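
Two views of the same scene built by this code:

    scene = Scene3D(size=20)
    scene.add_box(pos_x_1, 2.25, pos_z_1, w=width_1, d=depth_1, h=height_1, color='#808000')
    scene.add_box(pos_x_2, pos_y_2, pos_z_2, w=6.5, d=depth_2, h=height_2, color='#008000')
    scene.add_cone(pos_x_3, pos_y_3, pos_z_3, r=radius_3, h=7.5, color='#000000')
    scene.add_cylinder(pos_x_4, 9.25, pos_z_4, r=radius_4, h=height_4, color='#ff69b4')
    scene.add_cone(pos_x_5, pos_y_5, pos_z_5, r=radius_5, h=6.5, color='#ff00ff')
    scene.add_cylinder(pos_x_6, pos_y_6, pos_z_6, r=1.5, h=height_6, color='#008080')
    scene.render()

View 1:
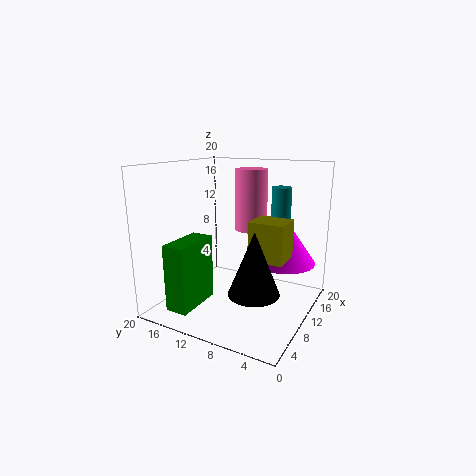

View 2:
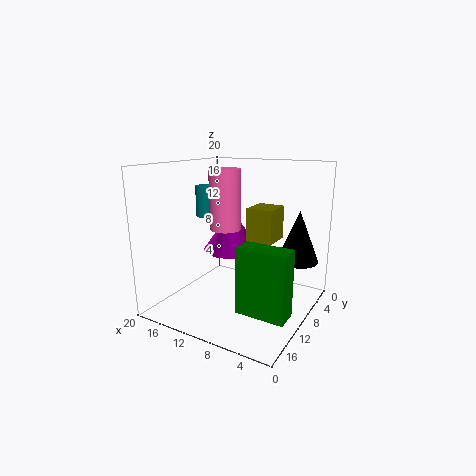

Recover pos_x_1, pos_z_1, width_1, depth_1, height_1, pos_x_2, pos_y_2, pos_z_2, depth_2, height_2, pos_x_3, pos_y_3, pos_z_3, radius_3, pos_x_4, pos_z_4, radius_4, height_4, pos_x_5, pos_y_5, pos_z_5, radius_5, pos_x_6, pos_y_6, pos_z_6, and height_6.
pos_x_1 = 6.5; pos_z_1 = 8.5; width_1 = 4; depth_1 = 4.5; height_1 = 5; pos_x_2 = 0.75; pos_y_2 = 12.5; pos_z_2 = 2; depth_2 = 3; height_2 = 8.75; pos_x_3 = 3.25; pos_y_3 = 4.25; pos_z_3 = 6; radius_3 = 3; pos_x_4 = 12.5; pos_z_4 = 10.75; radius_4 = 2.25; height_4 = 8.5; pos_x_5 = 14.25; pos_y_5 = 4.75; pos_z_5 = 6; radius_5 = 4.5; pos_x_6 = 17.75; pos_y_6 = 6.75; pos_z_6 = 11.5; height_6 = 4.75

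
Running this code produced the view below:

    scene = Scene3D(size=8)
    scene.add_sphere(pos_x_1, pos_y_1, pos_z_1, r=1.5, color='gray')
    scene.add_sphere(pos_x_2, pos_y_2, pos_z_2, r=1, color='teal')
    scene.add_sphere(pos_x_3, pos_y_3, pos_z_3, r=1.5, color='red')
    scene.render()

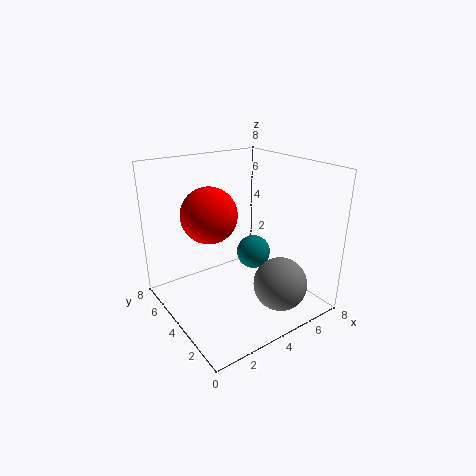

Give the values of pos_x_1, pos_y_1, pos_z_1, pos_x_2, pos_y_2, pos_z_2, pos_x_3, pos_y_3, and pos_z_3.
pos_x_1 = 5.5
pos_y_1 = 2
pos_z_1 = 1.5
pos_x_2 = 5.5
pos_y_2 = 4.5
pos_z_2 = 2.5
pos_x_3 = 2.5
pos_y_3 = 4.5
pos_z_3 = 5.5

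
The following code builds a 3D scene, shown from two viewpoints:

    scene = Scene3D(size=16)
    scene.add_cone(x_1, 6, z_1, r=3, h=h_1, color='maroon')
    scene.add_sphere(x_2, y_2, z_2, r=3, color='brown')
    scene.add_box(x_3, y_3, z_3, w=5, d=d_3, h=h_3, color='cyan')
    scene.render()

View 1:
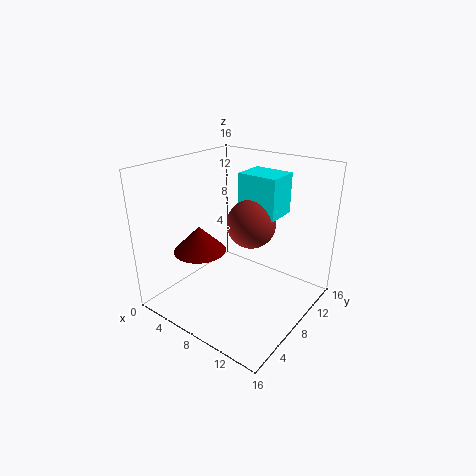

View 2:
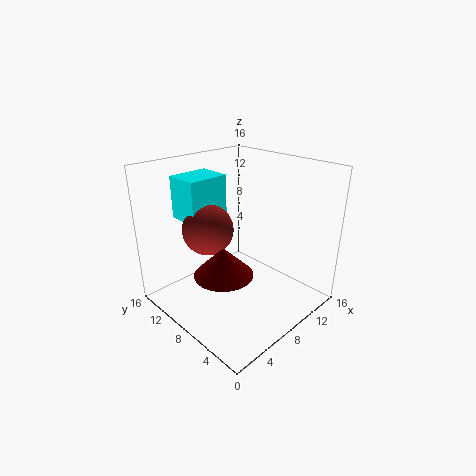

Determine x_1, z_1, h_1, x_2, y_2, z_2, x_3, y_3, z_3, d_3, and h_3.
x_1 = 4; z_1 = 6; h_1 = 3; x_2 = 7; y_2 = 12; z_2 = 8; x_3 = 5; y_3 = 12; z_3 = 9; d_3 = 4; h_3 = 5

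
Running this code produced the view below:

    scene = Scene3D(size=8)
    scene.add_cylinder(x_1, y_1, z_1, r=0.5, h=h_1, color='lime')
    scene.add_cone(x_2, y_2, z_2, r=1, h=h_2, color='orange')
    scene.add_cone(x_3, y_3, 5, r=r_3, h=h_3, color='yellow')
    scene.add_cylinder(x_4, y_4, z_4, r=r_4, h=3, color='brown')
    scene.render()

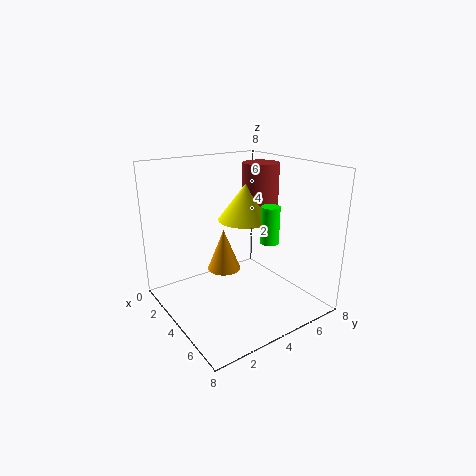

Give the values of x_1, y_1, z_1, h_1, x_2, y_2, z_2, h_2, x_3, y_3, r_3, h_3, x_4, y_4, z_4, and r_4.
x_1 = 5.5, y_1 = 5, z_1 = 4, h_1 = 2, x_2 = 2.5, y_2 = 4, z_2 = 1.5, h_2 = 2.5, x_3 = 4, y_3 = 4.5, r_3 = 1.5, h_3 = 2, x_4 = 4, y_4 = 5.5, z_4 = 5, r_4 = 1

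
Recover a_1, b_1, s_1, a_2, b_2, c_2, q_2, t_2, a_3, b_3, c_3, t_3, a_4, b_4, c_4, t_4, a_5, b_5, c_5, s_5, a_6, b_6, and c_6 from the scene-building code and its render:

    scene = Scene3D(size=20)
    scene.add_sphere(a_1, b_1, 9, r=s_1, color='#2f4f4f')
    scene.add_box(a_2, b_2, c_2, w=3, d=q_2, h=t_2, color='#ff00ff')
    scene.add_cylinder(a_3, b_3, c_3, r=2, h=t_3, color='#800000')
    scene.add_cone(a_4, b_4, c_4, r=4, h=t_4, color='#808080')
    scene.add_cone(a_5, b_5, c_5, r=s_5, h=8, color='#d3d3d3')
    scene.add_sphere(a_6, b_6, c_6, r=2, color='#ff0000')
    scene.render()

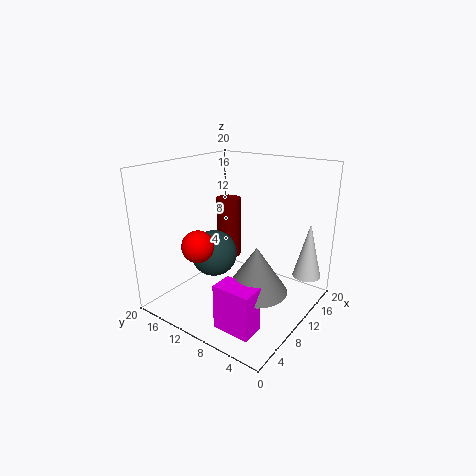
a_1 = 6; b_1 = 11; s_1 = 3; a_2 = 2; b_2 = 3; c_2 = 1; q_2 = 5; t_2 = 6; a_3 = 17; b_3 = 17; c_3 = 3; t_3 = 10; a_4 = 7; b_4 = 5; c_4 = 5; t_4 = 6; a_5 = 16; b_5 = 2; c_5 = 4; s_5 = 2; a_6 = 3; b_6 = 11; c_6 = 11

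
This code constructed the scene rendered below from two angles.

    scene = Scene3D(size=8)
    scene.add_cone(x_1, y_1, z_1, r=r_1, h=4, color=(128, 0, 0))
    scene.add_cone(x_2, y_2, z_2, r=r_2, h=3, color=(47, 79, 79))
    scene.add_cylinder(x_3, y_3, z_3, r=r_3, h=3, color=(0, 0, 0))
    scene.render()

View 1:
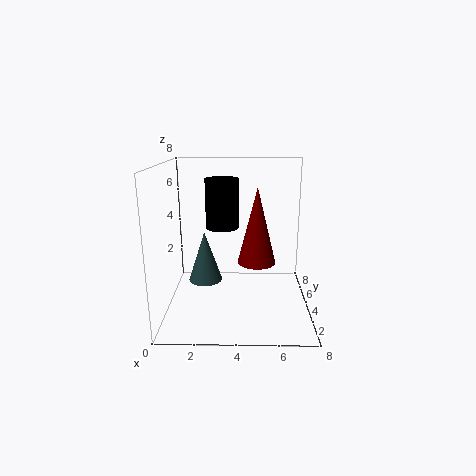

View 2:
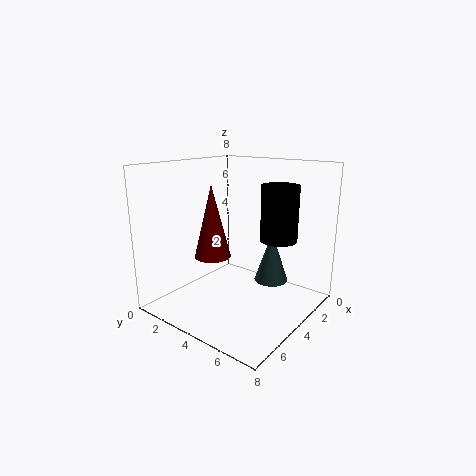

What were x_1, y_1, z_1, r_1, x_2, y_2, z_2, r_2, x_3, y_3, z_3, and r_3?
x_1 = 5; y_1 = 3; z_1 = 3; r_1 = 1; x_2 = 2; y_2 = 5; z_2 = 1; r_2 = 1; x_3 = 3; y_3 = 6; z_3 = 4; r_3 = 1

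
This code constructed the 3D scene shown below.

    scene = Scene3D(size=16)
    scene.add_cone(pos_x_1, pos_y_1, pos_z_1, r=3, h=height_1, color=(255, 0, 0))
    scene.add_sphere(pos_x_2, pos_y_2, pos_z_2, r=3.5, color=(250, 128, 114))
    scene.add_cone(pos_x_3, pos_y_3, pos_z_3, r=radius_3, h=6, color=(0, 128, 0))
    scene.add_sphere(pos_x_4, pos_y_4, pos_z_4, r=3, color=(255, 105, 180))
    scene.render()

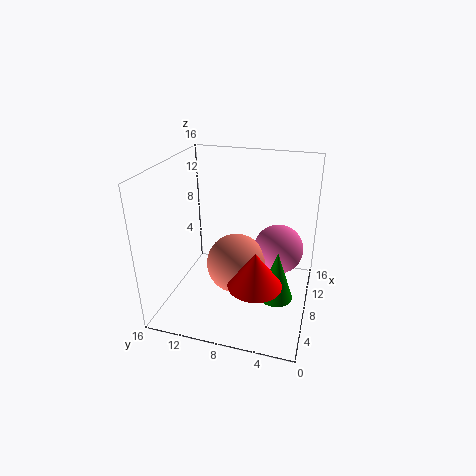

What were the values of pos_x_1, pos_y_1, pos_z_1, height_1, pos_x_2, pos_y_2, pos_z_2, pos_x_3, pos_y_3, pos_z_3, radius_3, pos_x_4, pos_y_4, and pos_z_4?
pos_x_1 = 6
pos_y_1 = 5.5
pos_z_1 = 3.5
height_1 = 4
pos_x_2 = 9
pos_y_2 = 8.5
pos_z_2 = 4
pos_x_3 = 8.5
pos_y_3 = 3.5
pos_z_3 = 0.5
radius_3 = 2
pos_x_4 = 12
pos_y_4 = 4
pos_z_4 = 5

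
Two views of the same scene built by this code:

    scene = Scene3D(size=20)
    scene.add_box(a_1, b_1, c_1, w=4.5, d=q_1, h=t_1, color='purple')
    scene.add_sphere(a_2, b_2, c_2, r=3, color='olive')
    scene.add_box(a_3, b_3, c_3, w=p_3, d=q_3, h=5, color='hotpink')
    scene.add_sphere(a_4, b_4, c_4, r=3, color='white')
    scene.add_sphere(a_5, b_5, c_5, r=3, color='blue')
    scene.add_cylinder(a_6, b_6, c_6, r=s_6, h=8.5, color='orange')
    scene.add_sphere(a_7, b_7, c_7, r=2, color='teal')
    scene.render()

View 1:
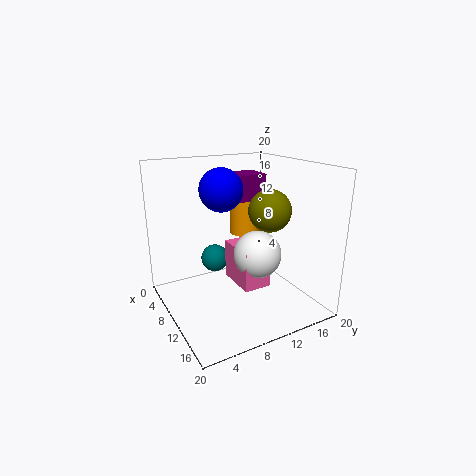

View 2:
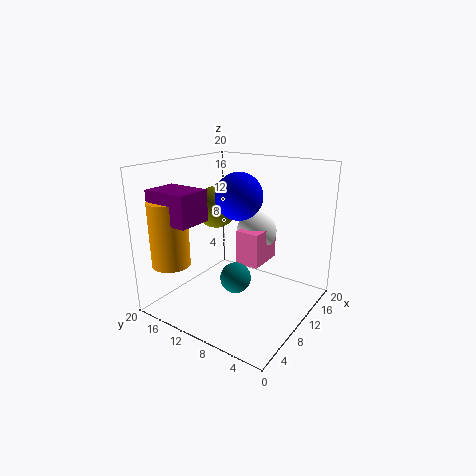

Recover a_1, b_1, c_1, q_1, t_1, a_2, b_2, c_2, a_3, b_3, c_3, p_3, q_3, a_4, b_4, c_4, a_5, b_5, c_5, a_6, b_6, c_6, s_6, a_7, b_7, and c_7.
a_1 = 1
b_1 = 11.5
c_1 = 13.5
q_1 = 6
t_1 = 4
a_2 = 11
b_2 = 14.5
c_2 = 13.5
a_3 = 11
b_3 = 7.5
c_3 = 5.5
p_3 = 5.5
q_3 = 3.5
a_4 = 15
b_4 = 10
c_4 = 9.5
a_5 = 8
b_5 = 8.5
c_5 = 16.5
a_6 = 2.5
b_6 = 15.5
c_6 = 7.5
s_6 = 2.5
a_7 = 6.5
b_7 = 8
c_7 = 6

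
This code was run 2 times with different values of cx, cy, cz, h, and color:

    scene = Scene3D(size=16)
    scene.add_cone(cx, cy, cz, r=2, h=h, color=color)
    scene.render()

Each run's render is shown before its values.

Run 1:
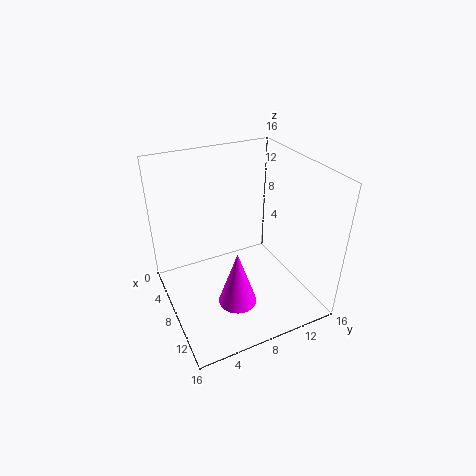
cx = 12; cy = 6; cz = 3; h = 6; color = 'magenta'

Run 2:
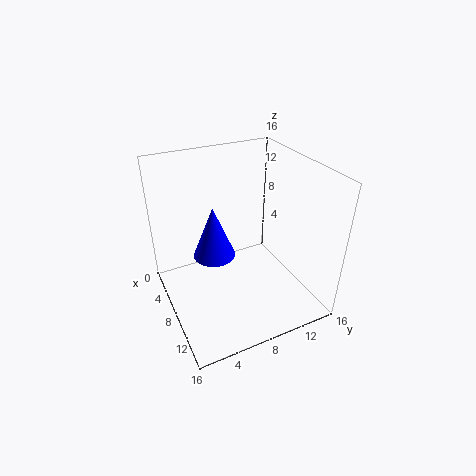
cx = 11; cy = 4; cz = 9; h = 5; color = 'blue'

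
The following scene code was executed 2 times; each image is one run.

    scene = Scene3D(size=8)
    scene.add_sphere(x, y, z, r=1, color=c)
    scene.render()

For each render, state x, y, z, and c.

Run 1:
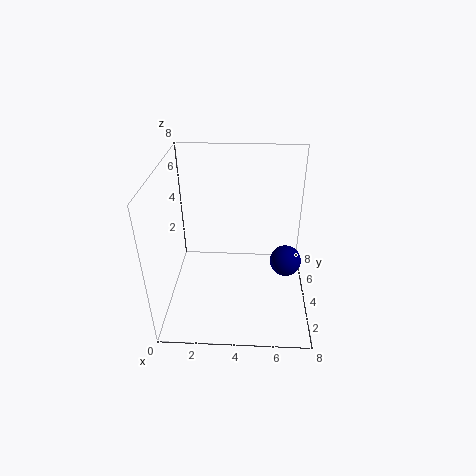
x = 7, y = 6, z = 1, c = 'navy'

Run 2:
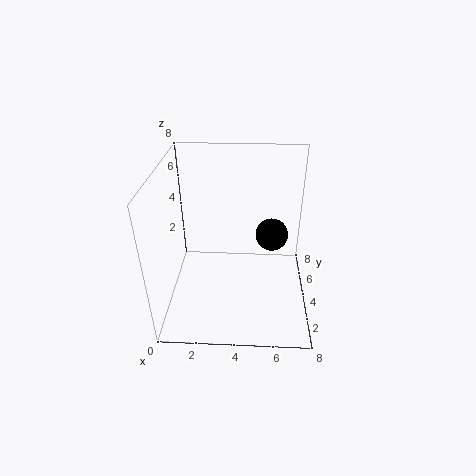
x = 6, y = 6, z = 3, c = 'black'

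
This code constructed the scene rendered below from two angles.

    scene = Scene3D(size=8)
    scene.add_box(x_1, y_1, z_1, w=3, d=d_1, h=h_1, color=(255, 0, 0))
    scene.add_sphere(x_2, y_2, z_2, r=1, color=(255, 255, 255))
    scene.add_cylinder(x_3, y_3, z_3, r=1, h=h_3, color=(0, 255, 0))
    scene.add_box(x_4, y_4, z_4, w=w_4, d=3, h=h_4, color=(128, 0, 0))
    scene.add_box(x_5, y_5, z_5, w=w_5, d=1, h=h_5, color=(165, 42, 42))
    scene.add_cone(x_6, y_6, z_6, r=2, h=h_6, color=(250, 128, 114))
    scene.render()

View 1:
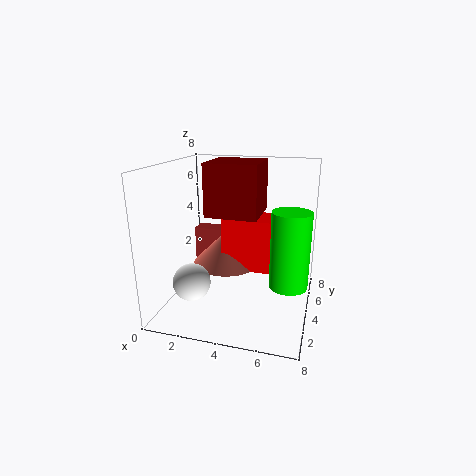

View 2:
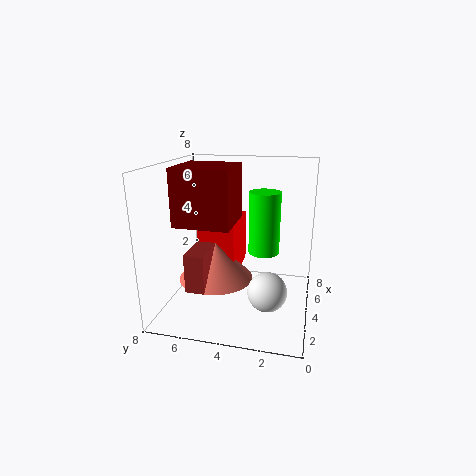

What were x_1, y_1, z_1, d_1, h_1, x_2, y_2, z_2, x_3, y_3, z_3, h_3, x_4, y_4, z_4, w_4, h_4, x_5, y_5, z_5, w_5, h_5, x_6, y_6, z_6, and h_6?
x_1 = 3, y_1 = 4, z_1 = 2, d_1 = 2, h_1 = 3, x_2 = 2, y_2 = 2, z_2 = 2, x_3 = 7, y_3 = 3, z_3 = 2, h_3 = 4, x_4 = 2, y_4 = 4, z_4 = 5, w_4 = 3, h_4 = 3, x_5 = 1, y_5 = 5, z_5 = 2, w_5 = 2, h_5 = 2, x_6 = 3, y_6 = 5, z_6 = 2, h_6 = 2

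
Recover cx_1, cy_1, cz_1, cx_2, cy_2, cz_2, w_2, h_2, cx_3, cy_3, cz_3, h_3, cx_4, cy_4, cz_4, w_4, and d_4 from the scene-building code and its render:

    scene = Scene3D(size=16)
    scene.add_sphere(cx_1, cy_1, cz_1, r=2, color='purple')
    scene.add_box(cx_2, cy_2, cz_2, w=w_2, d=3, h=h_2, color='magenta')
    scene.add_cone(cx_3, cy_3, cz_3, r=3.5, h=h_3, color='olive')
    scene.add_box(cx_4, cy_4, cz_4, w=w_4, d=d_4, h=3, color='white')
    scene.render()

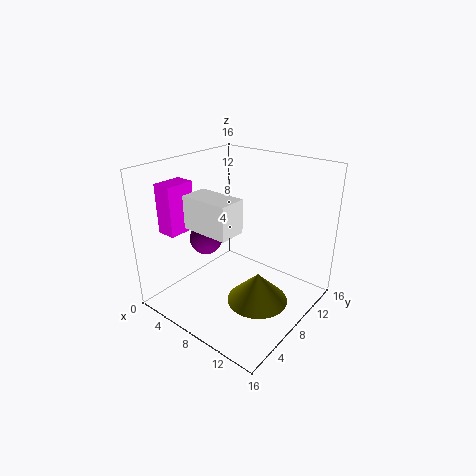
cx_1 = 2.5
cy_1 = 8.5
cz_1 = 6
cx_2 = 3.5
cy_2 = 1
cz_2 = 10
w_2 = 2
h_2 = 5
cx_3 = 10.5
cy_3 = 8.5
cz_3 = 0.5
h_3 = 3.5
cx_4 = 8
cy_4 = 0.5
cz_4 = 12
w_4 = 4.5
d_4 = 2.5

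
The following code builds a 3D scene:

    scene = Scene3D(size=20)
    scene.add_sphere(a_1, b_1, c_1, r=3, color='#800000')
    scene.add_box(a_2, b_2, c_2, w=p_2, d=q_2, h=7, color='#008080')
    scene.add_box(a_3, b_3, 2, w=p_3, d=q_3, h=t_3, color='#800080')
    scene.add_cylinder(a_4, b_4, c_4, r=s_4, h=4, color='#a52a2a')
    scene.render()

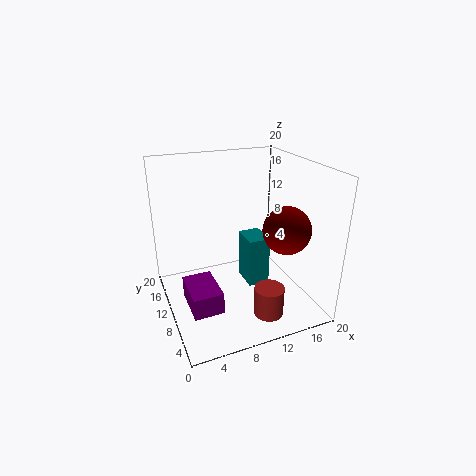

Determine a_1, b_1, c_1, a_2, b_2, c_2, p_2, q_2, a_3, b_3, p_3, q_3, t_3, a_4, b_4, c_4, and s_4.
a_1 = 14
b_1 = 4
c_1 = 13
a_2 = 11
b_2 = 8
c_2 = 3
p_2 = 3
q_2 = 4
a_3 = 2
b_3 = 5
p_3 = 4
q_3 = 6
t_3 = 3
a_4 = 12
b_4 = 4
c_4 = 1
s_4 = 2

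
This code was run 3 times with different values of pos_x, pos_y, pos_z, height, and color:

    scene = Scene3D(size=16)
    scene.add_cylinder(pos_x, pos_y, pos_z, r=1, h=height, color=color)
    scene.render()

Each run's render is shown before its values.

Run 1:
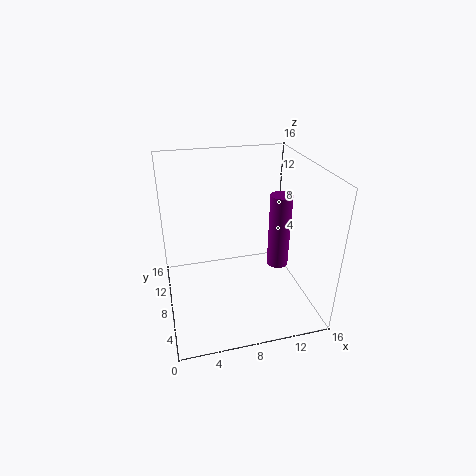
pos_x = 10.5; pos_y = 2.5; pos_z = 8; height = 7; color = 'purple'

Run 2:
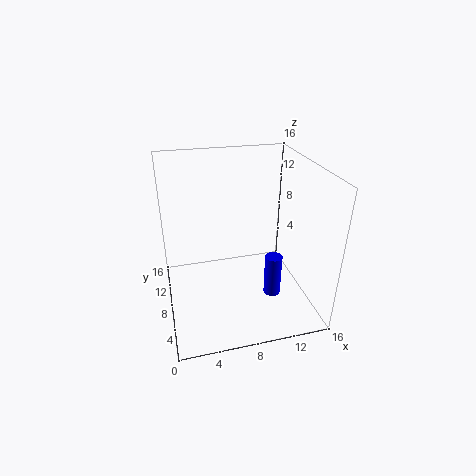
pos_x = 12; pos_y = 7; pos_z = 0.5; height = 5; color = 'blue'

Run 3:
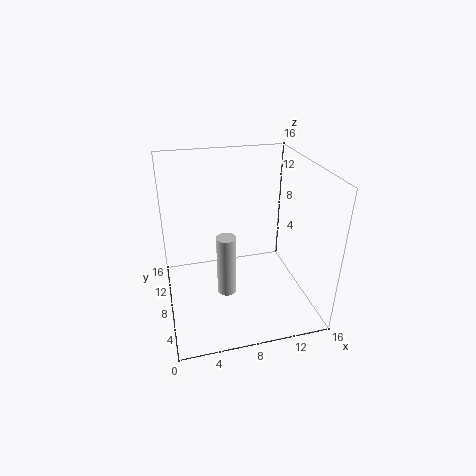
pos_x = 6; pos_y = 5; pos_z = 3.5; height = 6.5; color = 'lightgray'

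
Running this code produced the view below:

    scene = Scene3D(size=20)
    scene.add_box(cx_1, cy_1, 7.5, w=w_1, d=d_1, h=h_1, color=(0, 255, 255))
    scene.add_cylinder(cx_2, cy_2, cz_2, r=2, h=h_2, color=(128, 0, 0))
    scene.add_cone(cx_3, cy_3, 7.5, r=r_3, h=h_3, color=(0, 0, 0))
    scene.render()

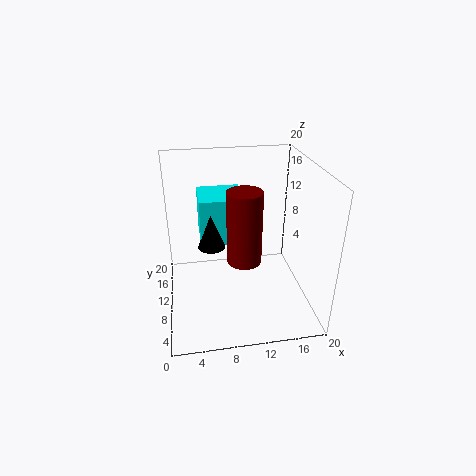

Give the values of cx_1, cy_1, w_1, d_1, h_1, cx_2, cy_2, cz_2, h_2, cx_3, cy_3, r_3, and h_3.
cx_1 = 5, cy_1 = 12.5, w_1 = 6.5, d_1 = 6.5, h_1 = 7, cx_2 = 9.5, cy_2 = 3, cz_2 = 11, h_2 = 8.5, cx_3 = 6.5, cy_3 = 12.5, r_3 = 2, h_3 = 5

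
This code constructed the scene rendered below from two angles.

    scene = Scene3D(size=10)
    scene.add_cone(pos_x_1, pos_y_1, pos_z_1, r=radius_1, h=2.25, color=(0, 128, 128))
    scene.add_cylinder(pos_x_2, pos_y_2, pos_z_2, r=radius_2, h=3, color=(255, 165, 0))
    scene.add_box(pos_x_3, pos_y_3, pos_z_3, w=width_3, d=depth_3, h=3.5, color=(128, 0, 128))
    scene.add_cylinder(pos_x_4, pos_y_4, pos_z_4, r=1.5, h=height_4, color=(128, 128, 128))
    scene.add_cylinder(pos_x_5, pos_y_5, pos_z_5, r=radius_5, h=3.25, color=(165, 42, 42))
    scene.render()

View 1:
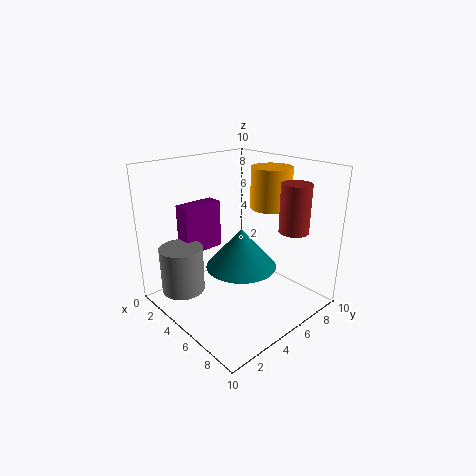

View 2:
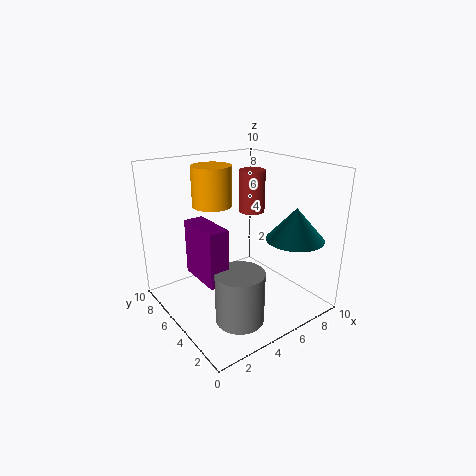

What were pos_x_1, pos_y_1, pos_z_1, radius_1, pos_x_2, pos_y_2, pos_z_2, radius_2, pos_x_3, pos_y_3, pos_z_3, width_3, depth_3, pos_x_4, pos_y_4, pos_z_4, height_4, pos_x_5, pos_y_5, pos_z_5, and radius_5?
pos_x_1 = 8
pos_y_1 = 2.5
pos_z_1 = 5
radius_1 = 2
pos_x_2 = 5
pos_y_2 = 8.25
pos_z_2 = 6.5
radius_2 = 1.5
pos_x_3 = 1.25
pos_y_3 = 2.5
pos_z_3 = 3.5
width_3 = 1.25
depth_3 = 3
pos_x_4 = 2.75
pos_y_4 = 1.75
pos_z_4 = 1.25
height_4 = 3.25
pos_x_5 = 8
pos_y_5 = 7.25
pos_z_5 = 5.75
radius_5 = 1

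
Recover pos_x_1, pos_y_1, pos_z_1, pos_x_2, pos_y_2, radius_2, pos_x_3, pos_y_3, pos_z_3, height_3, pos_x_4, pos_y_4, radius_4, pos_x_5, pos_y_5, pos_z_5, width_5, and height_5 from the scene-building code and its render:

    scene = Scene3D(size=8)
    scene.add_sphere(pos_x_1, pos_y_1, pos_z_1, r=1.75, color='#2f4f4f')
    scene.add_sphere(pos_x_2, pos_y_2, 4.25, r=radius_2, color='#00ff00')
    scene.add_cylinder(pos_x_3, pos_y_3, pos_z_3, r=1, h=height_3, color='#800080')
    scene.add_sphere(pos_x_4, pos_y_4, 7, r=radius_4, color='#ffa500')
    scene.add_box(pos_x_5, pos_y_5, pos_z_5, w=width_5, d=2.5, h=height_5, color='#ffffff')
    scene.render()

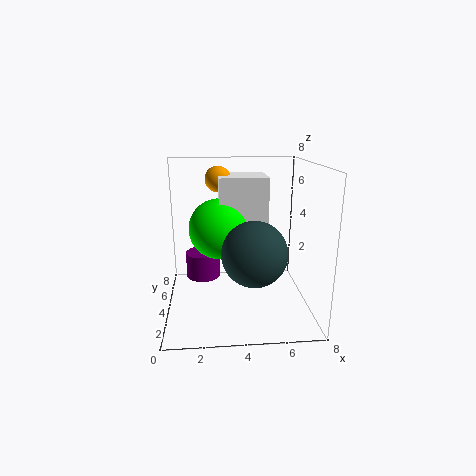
pos_x_1 = 4.75
pos_y_1 = 2.75
pos_z_1 = 3.5
pos_x_2 = 3
pos_y_2 = 5
radius_2 = 1.75
pos_x_3 = 2
pos_y_3 = 5.25
pos_z_3 = 1.25
height_3 = 1.5
pos_x_4 = 3
pos_y_4 = 5.75
radius_4 = 0.75
pos_x_5 = 3
pos_y_5 = 4.25
pos_z_5 = 4.25
width_5 = 2.75
height_5 = 3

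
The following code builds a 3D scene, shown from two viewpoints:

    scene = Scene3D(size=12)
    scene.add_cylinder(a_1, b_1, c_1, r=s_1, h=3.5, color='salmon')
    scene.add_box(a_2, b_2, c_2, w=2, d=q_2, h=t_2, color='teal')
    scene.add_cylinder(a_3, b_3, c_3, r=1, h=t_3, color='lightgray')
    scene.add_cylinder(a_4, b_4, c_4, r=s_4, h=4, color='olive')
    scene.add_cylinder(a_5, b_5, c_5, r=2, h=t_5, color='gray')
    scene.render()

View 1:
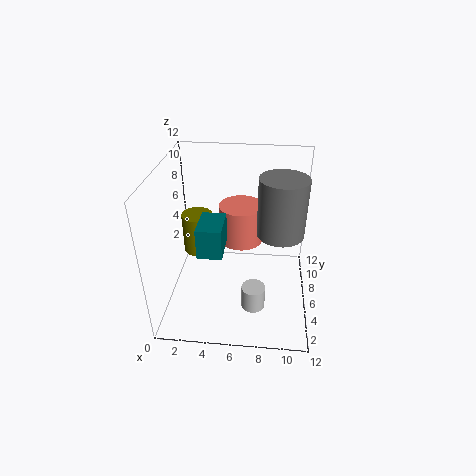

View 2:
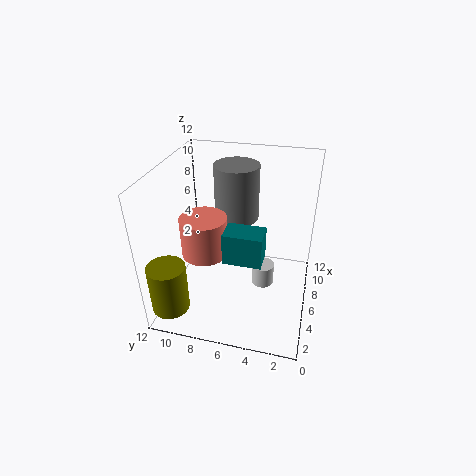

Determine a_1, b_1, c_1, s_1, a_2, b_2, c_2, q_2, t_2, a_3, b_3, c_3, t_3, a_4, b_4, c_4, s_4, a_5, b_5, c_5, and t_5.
a_1 = 6
b_1 = 9
c_1 = 4
s_1 = 2
a_2 = 3
b_2 = 3.5
c_2 = 5.5
q_2 = 3
t_2 = 2.5
a_3 = 7.5
b_3 = 4
c_3 = 0.5
t_3 = 2
a_4 = 1.5
b_4 = 10.5
c_4 = 1.5
s_4 = 1.5
a_5 = 9.5
b_5 = 7
c_5 = 6
t_5 = 5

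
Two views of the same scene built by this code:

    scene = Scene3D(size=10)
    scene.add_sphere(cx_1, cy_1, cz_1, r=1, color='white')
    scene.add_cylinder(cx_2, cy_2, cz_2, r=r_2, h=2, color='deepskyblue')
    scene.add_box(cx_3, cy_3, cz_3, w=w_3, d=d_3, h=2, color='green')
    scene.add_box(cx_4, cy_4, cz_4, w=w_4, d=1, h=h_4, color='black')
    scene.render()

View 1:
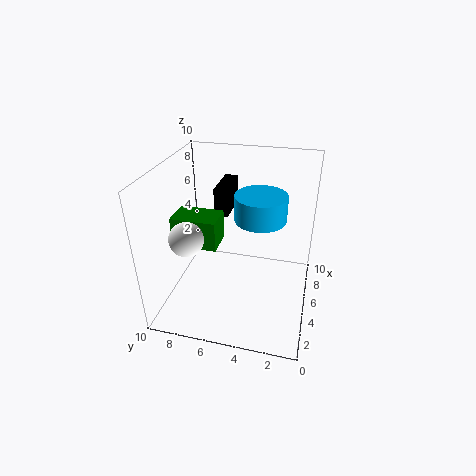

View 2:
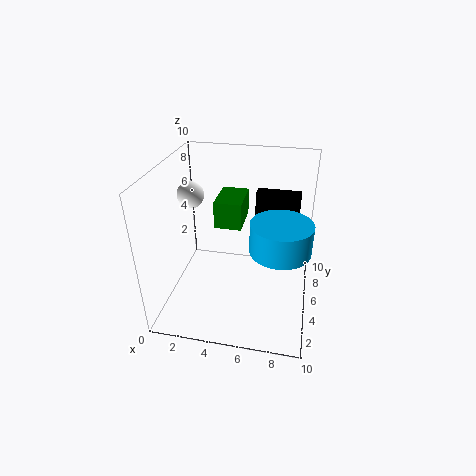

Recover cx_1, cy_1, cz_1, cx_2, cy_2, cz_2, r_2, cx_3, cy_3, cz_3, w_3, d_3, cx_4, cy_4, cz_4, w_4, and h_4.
cx_1 = 1
cy_1 = 7
cz_1 = 7
cx_2 = 8
cy_2 = 4
cz_2 = 5
r_2 = 2
cx_3 = 3
cy_3 = 6
cz_3 = 5
w_3 = 2
d_3 = 3
cx_4 = 6
cy_4 = 6
cz_4 = 6
w_4 = 3
h_4 = 2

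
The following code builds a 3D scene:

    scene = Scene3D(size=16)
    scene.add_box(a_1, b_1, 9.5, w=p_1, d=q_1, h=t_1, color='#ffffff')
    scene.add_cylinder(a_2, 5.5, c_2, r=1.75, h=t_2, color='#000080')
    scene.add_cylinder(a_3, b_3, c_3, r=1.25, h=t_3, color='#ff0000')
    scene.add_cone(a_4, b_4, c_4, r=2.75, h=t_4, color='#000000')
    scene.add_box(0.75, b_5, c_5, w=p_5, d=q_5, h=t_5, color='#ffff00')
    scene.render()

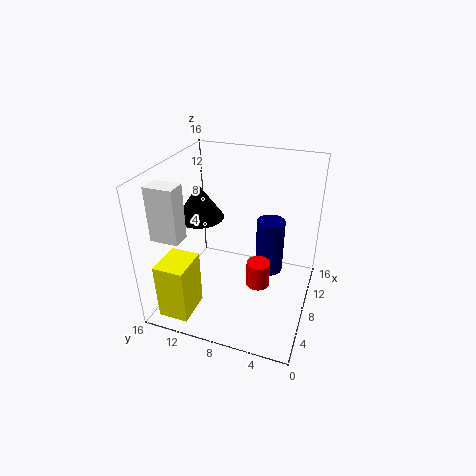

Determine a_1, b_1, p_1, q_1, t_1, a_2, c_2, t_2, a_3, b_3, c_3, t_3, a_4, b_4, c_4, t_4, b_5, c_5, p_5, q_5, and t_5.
a_1 = 2.25
b_1 = 12.25
p_1 = 2
q_1 = 3
t_1 = 5.75
a_2 = 13
c_2 = 1
t_2 = 7
a_3 = 6
b_3 = 5
c_3 = 4
t_3 = 2.75
a_4 = 9
b_4 = 13
c_4 = 9.25
t_4 = 4
b_5 = 11.25
c_5 = 1
p_5 = 4
q_5 = 3.25
t_5 = 6.25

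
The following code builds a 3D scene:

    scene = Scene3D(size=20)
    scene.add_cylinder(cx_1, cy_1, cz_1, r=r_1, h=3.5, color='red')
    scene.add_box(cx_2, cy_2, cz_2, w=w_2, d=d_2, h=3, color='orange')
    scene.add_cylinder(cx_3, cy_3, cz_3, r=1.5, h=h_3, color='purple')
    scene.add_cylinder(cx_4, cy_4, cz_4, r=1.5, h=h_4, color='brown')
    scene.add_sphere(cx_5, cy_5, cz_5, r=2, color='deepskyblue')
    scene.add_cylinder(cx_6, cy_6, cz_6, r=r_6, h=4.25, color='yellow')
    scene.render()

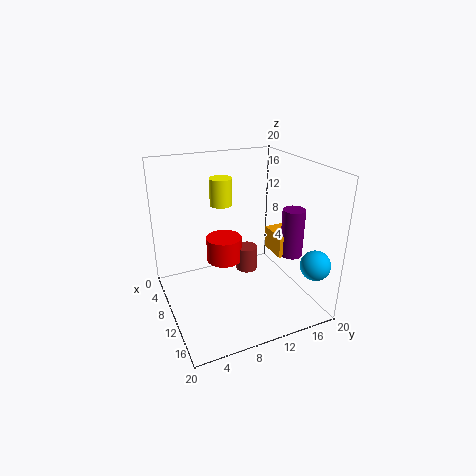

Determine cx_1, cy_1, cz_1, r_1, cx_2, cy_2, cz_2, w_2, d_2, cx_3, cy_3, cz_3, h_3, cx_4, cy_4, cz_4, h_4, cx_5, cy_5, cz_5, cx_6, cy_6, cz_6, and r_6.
cx_1 = 8.5, cy_1 = 8.5, cz_1 = 6.25, r_1 = 2.5, cx_2 = 10.5, cy_2 = 14, cz_2 = 8.25, w_2 = 4, d_2 = 3, cx_3 = 14.25, cy_3 = 16, cz_3 = 8.25, h_3 = 6.5, cx_4 = 9.75, cy_4 = 11.5, cz_4 = 4.75, h_4 = 3.5, cx_5 = 17.5, cy_5 = 17.75, cz_5 = 7.75, cx_6 = 2.5, cy_6 = 10.5, cz_6 = 12.25, r_6 = 1.75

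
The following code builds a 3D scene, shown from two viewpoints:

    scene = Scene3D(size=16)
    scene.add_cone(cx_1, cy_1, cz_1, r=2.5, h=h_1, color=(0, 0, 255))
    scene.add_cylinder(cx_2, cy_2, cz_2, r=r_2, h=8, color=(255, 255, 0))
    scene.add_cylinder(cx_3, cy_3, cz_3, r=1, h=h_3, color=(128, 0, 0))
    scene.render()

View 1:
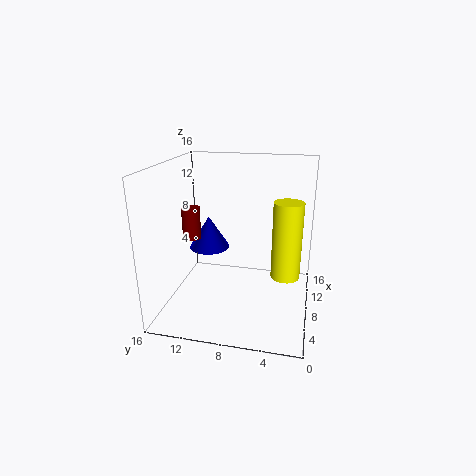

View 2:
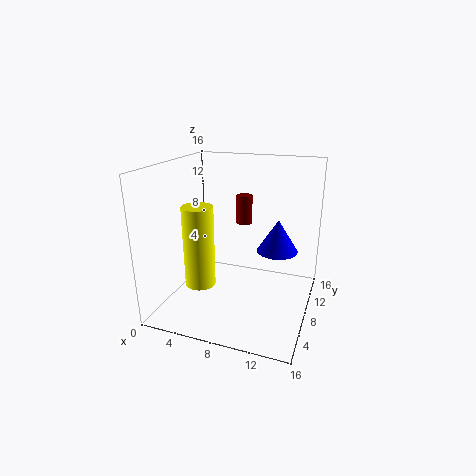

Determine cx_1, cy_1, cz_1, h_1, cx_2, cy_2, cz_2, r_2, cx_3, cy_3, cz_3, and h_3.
cx_1 = 11.5, cy_1 = 12.5, cz_1 = 5, h_1 = 4, cx_2 = 6, cy_2 = 2.5, cz_2 = 5, r_2 = 1.5, cx_3 = 7, cy_3 = 13, cz_3 = 8, h_3 = 3.5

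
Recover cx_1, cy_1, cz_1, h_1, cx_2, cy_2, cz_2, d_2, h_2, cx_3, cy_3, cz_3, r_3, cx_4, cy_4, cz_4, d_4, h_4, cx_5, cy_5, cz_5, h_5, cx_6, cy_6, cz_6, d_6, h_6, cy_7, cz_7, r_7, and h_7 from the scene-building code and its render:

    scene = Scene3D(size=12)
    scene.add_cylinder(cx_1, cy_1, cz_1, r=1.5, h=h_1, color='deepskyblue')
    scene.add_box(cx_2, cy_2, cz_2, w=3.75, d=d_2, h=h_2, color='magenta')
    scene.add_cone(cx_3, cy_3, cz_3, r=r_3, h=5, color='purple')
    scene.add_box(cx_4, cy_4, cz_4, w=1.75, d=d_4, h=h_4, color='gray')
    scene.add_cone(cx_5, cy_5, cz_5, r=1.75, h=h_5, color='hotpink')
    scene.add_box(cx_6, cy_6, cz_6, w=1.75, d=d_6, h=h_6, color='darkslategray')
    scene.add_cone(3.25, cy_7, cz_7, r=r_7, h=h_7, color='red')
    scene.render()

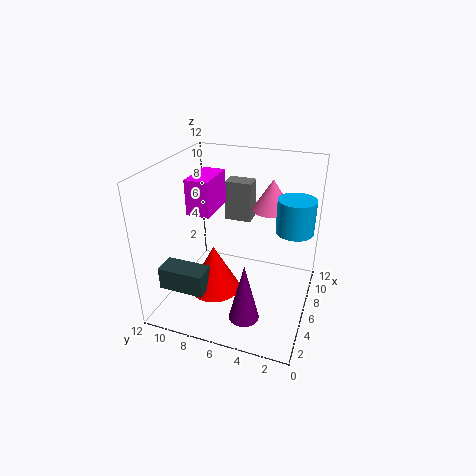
cx_1 = 6.75
cy_1 = 1.5
cz_1 = 7
h_1 = 2.75
cx_2 = 5.25
cy_2 = 8.25
cz_2 = 7.75
d_2 = 2
h_2 = 3
cx_3 = 3.25
cy_3 = 4.5
cz_3 = 0.25
r_3 = 1.25
cx_4 = 10
cy_4 = 6.25
cz_4 = 5.5
d_4 = 2.5
h_4 = 3.75
cx_5 = 9.25
cy_5 = 4
cz_5 = 7.5
h_5 = 2.75
cx_6 = 0.75
cy_6 = 7
cz_6 = 3.5
d_6 = 3.5
h_6 = 1.75
cy_7 = 7
cz_7 = 2.75
r_7 = 2
h_7 = 3.75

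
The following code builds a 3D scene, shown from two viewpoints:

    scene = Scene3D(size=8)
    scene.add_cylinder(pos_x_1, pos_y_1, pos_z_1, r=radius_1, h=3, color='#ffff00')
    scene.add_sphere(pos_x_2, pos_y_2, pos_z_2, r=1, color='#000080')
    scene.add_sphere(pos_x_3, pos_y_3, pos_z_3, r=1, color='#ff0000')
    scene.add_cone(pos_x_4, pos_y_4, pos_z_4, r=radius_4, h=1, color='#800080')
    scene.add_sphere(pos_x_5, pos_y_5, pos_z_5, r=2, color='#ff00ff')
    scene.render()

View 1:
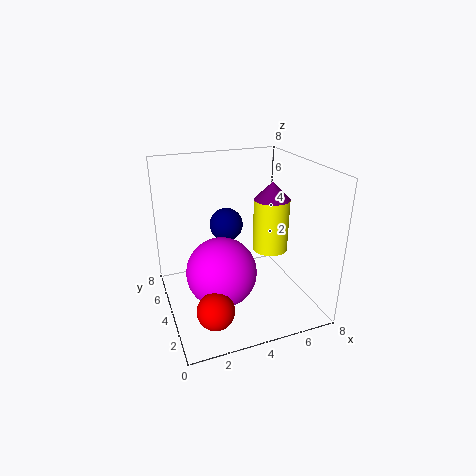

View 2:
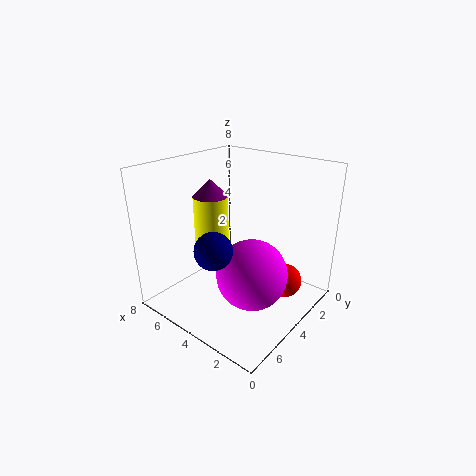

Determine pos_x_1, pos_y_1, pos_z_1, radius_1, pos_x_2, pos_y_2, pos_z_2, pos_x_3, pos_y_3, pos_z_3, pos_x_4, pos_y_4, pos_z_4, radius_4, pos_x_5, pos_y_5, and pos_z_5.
pos_x_1 = 6; pos_y_1 = 4; pos_z_1 = 3; radius_1 = 1; pos_x_2 = 4; pos_y_2 = 6; pos_z_2 = 4; pos_x_3 = 2; pos_y_3 = 2; pos_z_3 = 1; pos_x_4 = 6; pos_y_4 = 4; pos_z_4 = 6; radius_4 = 1; pos_x_5 = 3; pos_y_5 = 4; pos_z_5 = 2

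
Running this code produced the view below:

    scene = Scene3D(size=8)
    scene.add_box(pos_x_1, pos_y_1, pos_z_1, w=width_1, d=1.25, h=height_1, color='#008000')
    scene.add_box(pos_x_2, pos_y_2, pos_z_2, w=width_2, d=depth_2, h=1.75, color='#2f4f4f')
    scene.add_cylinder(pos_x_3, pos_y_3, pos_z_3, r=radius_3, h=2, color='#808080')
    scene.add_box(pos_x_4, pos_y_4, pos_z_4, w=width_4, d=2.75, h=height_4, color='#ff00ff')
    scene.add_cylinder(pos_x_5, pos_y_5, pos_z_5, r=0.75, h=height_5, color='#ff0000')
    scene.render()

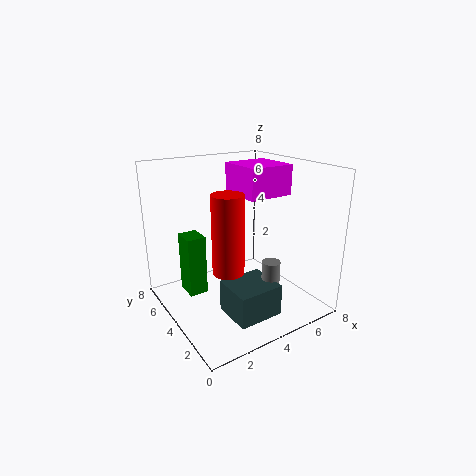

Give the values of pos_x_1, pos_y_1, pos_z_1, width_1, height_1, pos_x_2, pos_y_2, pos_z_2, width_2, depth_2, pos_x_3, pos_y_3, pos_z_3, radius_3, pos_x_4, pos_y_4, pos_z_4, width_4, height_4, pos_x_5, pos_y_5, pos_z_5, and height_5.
pos_x_1 = 1
pos_y_1 = 4
pos_z_1 = 1.25
width_1 = 1
height_1 = 3.25
pos_x_2 = 2.5
pos_y_2 = 1.25
pos_z_2 = 0.25
width_2 = 2.5
depth_2 = 2.25
pos_x_3 = 5
pos_y_3 = 2.25
pos_z_3 = 1
radius_3 = 0.5
pos_x_4 = 4.75
pos_y_4 = 3.75
pos_z_4 = 6
width_4 = 2.75
height_4 = 1.75
pos_x_5 = 2
pos_y_5 = 1.75
pos_z_5 = 3.5
height_5 = 3.75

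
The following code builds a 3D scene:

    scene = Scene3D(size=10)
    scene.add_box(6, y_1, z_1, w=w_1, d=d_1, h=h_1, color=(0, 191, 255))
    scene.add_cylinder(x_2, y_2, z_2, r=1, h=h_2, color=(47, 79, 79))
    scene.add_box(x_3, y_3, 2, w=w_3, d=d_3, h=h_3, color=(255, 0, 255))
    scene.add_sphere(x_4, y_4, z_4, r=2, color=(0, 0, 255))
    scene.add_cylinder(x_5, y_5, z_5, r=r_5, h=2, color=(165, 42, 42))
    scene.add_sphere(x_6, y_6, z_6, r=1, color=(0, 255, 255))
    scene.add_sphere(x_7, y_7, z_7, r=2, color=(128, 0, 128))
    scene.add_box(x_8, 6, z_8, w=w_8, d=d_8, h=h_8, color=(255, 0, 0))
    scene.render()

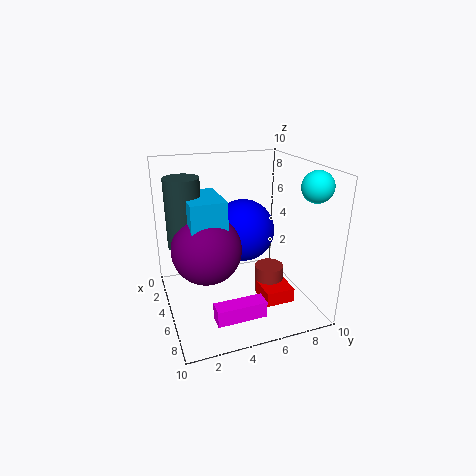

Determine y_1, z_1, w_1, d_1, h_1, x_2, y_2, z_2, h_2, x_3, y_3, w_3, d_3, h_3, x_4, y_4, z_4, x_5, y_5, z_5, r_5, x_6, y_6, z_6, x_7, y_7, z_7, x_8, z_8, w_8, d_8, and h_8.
y_1 = 1, z_1 = 6, w_1 = 3, d_1 = 2, h_1 = 3, x_2 = 7, y_2 = 1, z_2 = 6, h_2 = 4, x_3 = 9, y_3 = 2, w_3 = 1, d_3 = 3, h_3 = 1, x_4 = 6, y_4 = 5, z_4 = 6, x_5 = 6, y_5 = 7, z_5 = 1, r_5 = 1, x_6 = 8, y_6 = 9, z_6 = 9, x_7 = 8, y_7 = 2, z_7 = 6, x_8 = 6, z_8 = 1, w_8 = 2, d_8 = 2, h_8 = 1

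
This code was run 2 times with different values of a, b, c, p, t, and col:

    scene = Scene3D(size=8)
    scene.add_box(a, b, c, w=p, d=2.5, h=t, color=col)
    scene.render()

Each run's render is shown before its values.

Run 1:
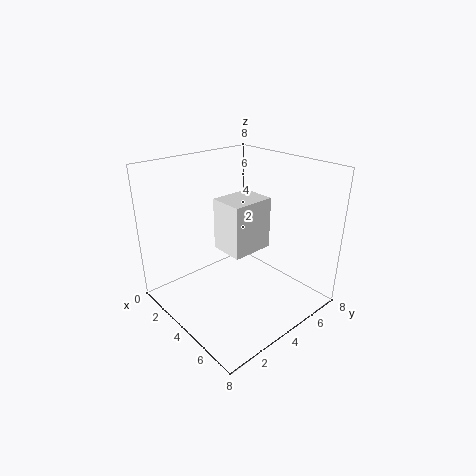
a = 2.5, b = 3.5, c = 3, p = 2, t = 3, col = 'white'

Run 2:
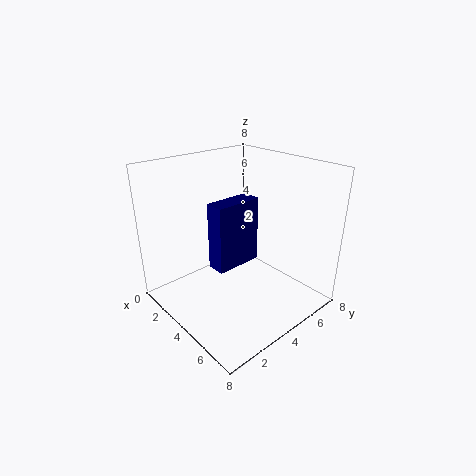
a = 4, b = 2, c = 3, p = 1, t = 3.5, col = 'navy'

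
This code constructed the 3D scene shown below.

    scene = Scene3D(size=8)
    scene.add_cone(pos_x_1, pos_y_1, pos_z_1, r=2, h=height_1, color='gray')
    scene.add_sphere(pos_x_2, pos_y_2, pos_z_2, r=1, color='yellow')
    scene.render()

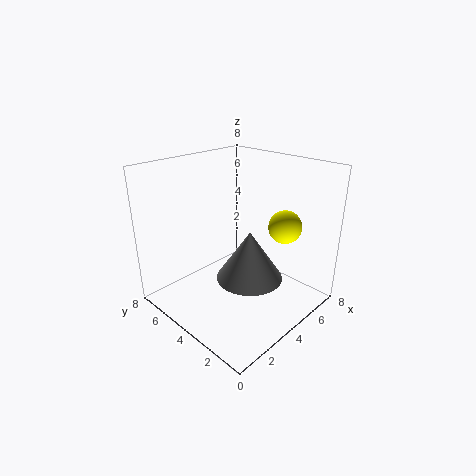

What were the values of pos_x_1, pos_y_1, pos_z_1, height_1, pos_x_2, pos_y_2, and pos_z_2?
pos_x_1 = 5; pos_y_1 = 4; pos_z_1 = 1; height_1 = 3; pos_x_2 = 7; pos_y_2 = 3; pos_z_2 = 4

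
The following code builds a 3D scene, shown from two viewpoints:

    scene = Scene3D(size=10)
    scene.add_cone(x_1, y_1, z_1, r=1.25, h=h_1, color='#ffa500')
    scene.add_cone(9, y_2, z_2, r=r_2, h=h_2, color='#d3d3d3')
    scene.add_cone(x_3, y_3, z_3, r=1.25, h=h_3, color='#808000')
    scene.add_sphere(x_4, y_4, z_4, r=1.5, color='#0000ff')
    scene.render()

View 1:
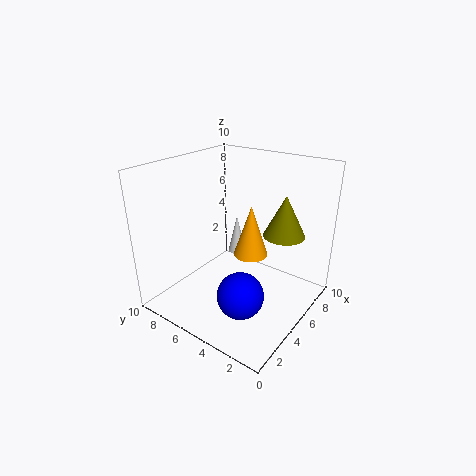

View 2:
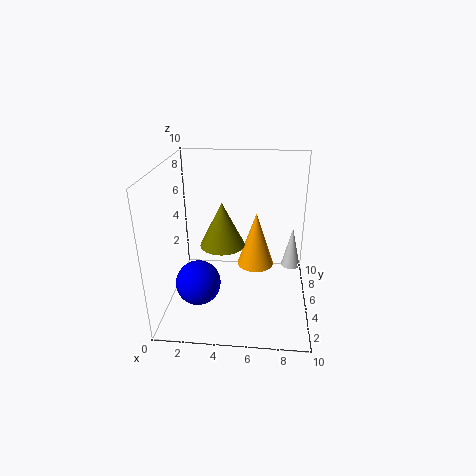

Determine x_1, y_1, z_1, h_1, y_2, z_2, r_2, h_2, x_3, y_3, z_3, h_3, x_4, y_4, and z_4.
x_1 = 6.25; y_1 = 4.75; z_1 = 3.25; h_1 = 3.75; y_2 = 8; z_2 = 1.25; r_2 = 0.75; h_2 = 3.25; x_3 = 4.5; y_3 = 1.25; z_3 = 6.5; h_3 = 2.5; x_4 = 2.5; y_4 = 3; z_4 = 2.5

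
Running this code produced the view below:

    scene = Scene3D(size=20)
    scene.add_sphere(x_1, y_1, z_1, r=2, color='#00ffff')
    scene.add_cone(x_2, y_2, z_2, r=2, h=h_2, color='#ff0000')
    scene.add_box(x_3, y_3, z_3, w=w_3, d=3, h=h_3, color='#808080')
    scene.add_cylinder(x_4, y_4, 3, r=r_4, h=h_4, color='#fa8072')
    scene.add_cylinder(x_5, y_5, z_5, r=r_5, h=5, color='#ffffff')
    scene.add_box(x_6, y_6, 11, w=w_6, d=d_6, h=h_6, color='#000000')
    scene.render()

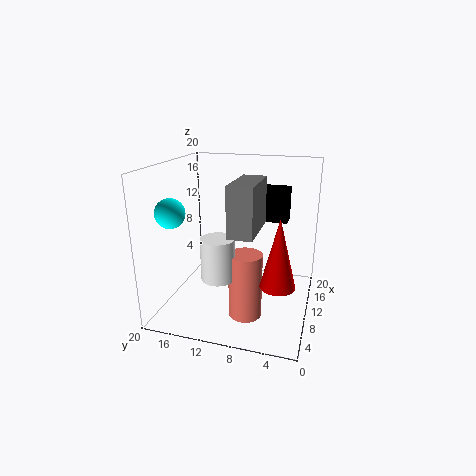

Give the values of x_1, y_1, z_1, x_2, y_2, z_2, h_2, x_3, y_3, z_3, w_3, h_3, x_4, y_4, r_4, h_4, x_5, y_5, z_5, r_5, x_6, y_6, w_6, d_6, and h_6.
x_1 = 6; y_1 = 18; z_1 = 14; x_2 = 2; y_2 = 3; z_2 = 8; h_2 = 8; x_3 = 2; y_3 = 6; z_3 = 13; w_3 = 7; h_3 = 6; x_4 = 3; y_4 = 7; r_4 = 2; h_4 = 8; x_5 = 2; y_5 = 10; z_5 = 8; r_5 = 2; x_6 = 15; y_6 = 4; w_6 = 3; d_6 = 5; h_6 = 5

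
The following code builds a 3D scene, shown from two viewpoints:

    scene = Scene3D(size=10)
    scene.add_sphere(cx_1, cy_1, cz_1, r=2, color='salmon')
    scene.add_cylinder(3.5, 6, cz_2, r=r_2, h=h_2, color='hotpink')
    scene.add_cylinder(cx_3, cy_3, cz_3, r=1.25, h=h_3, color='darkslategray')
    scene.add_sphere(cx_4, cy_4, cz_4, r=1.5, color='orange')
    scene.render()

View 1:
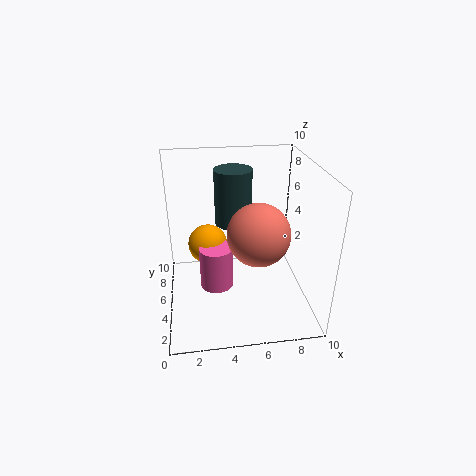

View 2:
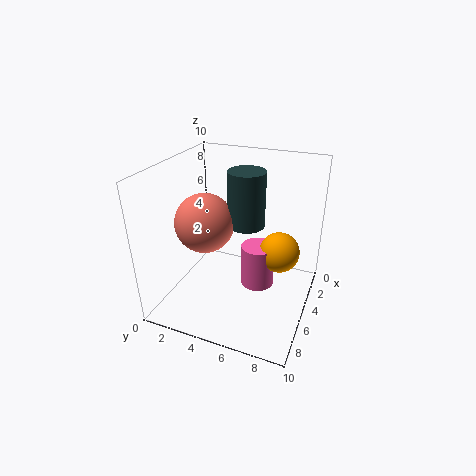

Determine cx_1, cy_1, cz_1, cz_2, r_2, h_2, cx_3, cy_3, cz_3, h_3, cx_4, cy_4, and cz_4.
cx_1 = 6
cy_1 = 3
cz_1 = 6.25
cz_2 = 0.5
r_2 = 1.25
h_2 = 3.25
cx_3 = 4.75
cy_3 = 5.5
cz_3 = 6
h_3 = 3.75
cx_4 = 3
cy_4 = 7.5
cz_4 = 3.25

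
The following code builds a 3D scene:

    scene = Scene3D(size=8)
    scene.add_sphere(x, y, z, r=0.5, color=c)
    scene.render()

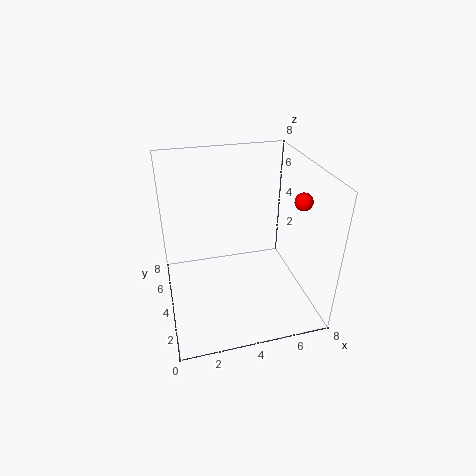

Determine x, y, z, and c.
x = 7.5; y = 3.5; z = 6; c = 'red'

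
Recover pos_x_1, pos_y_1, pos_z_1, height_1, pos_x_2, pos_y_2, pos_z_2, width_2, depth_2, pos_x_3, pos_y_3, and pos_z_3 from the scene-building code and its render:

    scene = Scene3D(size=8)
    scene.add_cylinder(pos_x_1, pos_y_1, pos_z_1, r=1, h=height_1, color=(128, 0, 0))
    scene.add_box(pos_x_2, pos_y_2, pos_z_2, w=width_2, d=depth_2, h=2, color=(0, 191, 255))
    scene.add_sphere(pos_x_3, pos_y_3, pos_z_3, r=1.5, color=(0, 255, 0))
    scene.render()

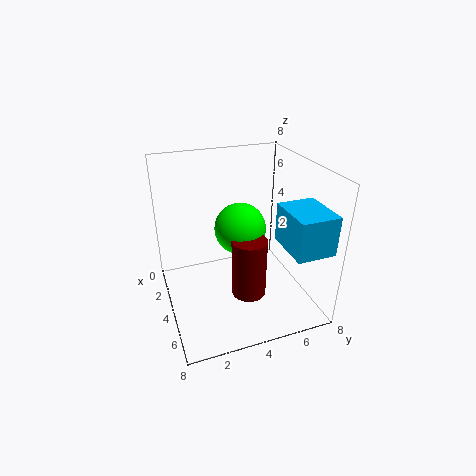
pos_x_1 = 4.5; pos_y_1 = 4.5; pos_z_1 = 0.5; height_1 = 3.5; pos_x_2 = 5.5; pos_y_2 = 5.5; pos_z_2 = 4.5; width_2 = 2.5; depth_2 = 2; pos_x_3 = 3; pos_y_3 = 4.5; pos_z_3 = 4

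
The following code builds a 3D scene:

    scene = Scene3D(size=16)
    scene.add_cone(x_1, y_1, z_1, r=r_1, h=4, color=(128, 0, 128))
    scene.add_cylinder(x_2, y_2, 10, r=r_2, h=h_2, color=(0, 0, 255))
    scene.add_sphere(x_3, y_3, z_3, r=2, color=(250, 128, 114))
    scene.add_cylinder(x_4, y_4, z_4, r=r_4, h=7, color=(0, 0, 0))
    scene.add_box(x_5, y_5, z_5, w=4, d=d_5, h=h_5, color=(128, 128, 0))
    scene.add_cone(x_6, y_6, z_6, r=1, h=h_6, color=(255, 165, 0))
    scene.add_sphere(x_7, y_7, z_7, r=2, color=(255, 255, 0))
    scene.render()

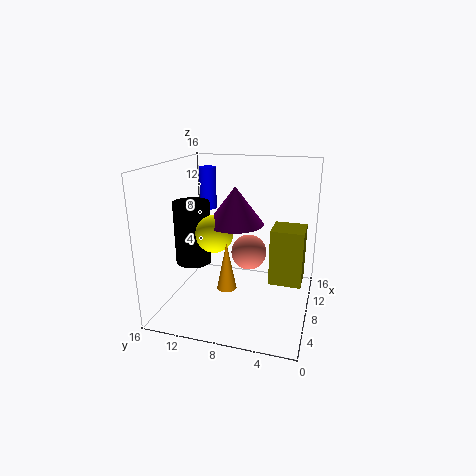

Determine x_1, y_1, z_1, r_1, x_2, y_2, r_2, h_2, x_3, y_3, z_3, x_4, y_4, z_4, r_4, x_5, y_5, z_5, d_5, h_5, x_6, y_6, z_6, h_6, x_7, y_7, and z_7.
x_1 = 7, y_1 = 8, z_1 = 10, r_1 = 3, x_2 = 12, y_2 = 13, r_2 = 1, h_2 = 5, x_3 = 9, y_3 = 7, z_3 = 6, x_4 = 7, y_4 = 13, z_4 = 5, r_4 = 2, x_5 = 11, y_5 = 1, z_5 = 1, d_5 = 4, h_5 = 7, x_6 = 4, y_6 = 8, z_6 = 4, h_6 = 5, x_7 = 6, y_7 = 10, z_7 = 9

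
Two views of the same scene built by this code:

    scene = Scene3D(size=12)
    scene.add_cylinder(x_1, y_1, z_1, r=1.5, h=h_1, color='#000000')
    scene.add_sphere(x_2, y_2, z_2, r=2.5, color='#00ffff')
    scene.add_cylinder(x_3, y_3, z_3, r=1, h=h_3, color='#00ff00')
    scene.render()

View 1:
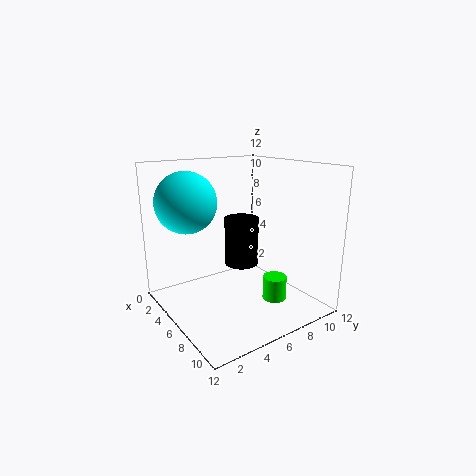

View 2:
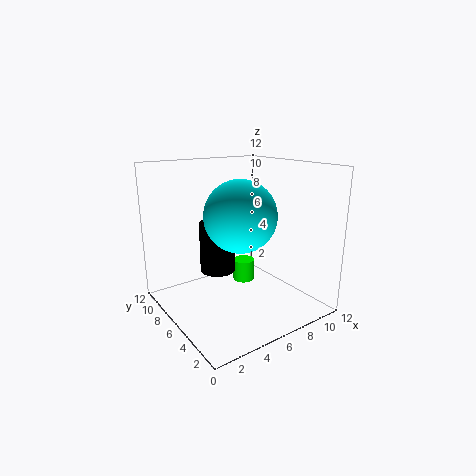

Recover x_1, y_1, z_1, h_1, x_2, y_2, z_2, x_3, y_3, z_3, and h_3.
x_1 = 4.75; y_1 = 7.25; z_1 = 3; h_1 = 4.25; x_2 = 3.75; y_2 = 2.5; z_2 = 9; x_3 = 8.25; y_3 = 8.25; z_3 = 0.75; h_3 = 2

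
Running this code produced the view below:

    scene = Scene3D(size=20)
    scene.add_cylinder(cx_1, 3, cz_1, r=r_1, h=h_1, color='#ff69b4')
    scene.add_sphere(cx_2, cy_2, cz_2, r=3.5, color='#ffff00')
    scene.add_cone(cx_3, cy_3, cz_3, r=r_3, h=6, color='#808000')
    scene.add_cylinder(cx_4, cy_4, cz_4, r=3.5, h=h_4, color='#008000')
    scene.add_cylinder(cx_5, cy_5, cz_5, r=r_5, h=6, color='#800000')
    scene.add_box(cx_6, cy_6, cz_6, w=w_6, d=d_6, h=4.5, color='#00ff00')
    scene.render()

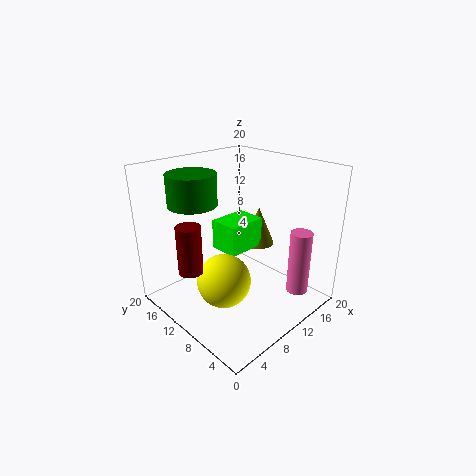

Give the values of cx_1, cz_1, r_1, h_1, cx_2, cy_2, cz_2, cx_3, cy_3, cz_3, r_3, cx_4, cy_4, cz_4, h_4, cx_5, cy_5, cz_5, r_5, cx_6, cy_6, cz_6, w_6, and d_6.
cx_1 = 15, cz_1 = 2.5, r_1 = 1.5, h_1 = 9, cx_2 = 5.5, cy_2 = 8, cz_2 = 6, cx_3 = 17, cy_3 = 12.5, cz_3 = 6, r_3 = 2.5, cx_4 = 7, cy_4 = 16, cz_4 = 14, h_4 = 4.5, cx_5 = 1.5, cy_5 = 9.5, cz_5 = 8.5, r_5 = 1.5, cx_6 = 10, cy_6 = 11, cz_6 = 6.5, w_6 = 6, d_6 = 4.5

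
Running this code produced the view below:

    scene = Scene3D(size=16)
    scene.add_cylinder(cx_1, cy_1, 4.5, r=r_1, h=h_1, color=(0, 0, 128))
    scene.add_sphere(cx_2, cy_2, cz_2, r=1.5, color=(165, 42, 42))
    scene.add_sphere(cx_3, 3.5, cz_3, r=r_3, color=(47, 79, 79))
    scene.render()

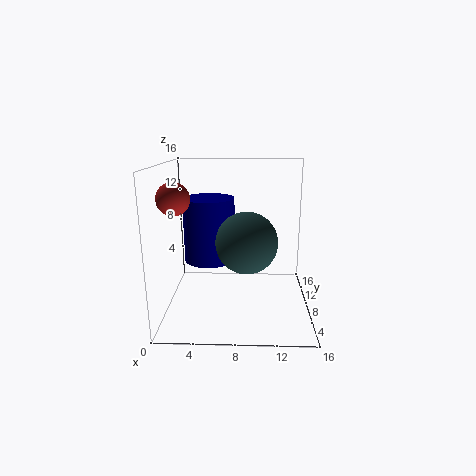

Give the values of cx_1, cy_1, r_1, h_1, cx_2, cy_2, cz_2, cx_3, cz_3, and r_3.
cx_1 = 4.5; cy_1 = 10.5; r_1 = 3; h_1 = 7.5; cx_2 = 2.5; cy_2 = 2; cz_2 = 13.5; cx_3 = 9; cz_3 = 9; r_3 = 3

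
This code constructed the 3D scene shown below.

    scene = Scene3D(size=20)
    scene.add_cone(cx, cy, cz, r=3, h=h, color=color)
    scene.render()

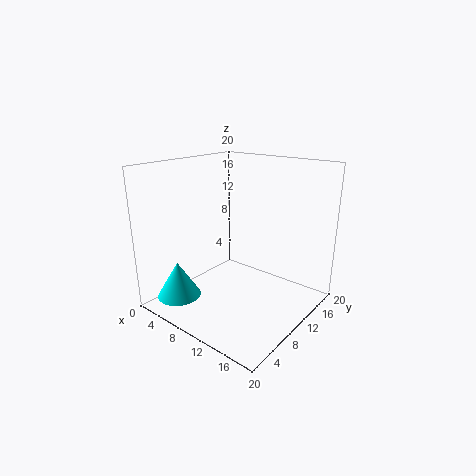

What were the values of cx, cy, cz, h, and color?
cx = 4.5
cy = 3.5
cz = 2
h = 5
color = 'cyan'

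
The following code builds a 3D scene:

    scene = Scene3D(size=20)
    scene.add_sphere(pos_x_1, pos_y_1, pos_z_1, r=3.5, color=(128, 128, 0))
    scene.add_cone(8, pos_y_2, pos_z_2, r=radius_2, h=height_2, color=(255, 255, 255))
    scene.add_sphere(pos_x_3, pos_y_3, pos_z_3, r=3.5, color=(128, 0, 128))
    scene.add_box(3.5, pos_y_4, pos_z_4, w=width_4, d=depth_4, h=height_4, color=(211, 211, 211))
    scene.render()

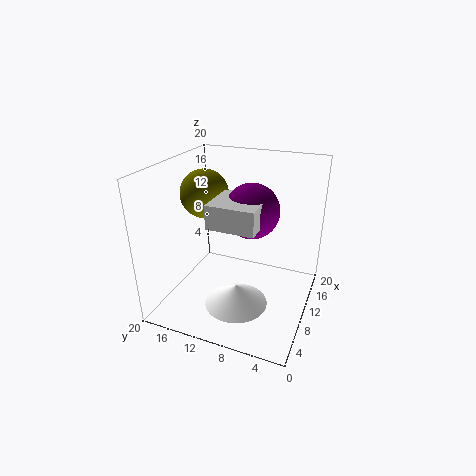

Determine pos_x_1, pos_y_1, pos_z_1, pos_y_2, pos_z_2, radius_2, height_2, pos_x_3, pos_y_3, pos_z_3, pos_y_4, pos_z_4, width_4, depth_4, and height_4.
pos_x_1 = 12; pos_y_1 = 16; pos_z_1 = 15; pos_y_2 = 9.5; pos_z_2 = 0.5; radius_2 = 4.5; height_2 = 3; pos_x_3 = 8.5; pos_y_3 = 7.5; pos_z_3 = 15; pos_y_4 = 5.5; pos_z_4 = 14; width_4 = 6; depth_4 = 6; height_4 = 3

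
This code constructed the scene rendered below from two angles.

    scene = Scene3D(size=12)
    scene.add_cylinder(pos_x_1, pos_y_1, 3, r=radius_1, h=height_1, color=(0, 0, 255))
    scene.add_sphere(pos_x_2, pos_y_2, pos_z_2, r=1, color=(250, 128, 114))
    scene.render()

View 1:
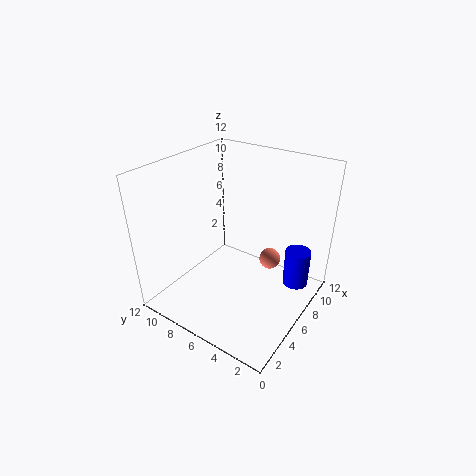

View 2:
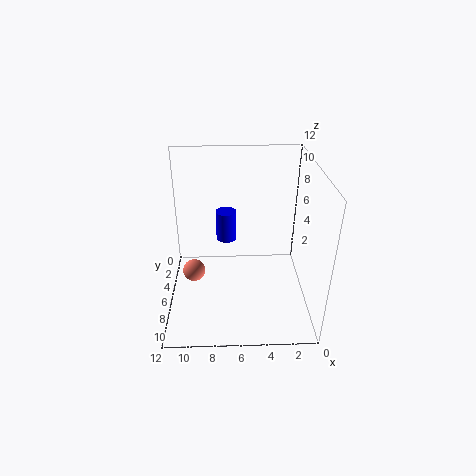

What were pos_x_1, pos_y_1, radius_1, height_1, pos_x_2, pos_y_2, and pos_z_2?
pos_x_1 = 7
pos_y_1 = 1
radius_1 = 1
height_1 = 3
pos_x_2 = 10
pos_y_2 = 5
pos_z_2 = 2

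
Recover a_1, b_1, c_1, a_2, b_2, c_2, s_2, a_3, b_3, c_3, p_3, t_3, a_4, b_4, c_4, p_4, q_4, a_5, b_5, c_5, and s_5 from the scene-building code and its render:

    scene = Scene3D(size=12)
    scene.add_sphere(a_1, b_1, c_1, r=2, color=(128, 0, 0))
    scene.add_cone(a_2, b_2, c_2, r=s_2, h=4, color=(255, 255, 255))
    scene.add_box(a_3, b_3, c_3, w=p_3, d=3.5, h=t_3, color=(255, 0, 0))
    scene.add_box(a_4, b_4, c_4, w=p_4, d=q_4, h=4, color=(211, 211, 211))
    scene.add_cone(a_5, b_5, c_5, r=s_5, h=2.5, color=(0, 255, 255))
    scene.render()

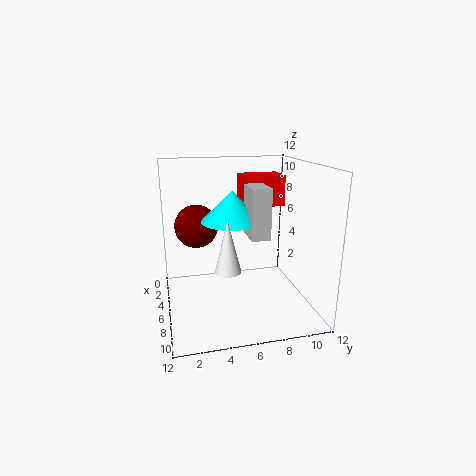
a_1 = 2; b_1 = 3; c_1 = 6; a_2 = 9; b_2 = 4.5; c_2 = 4.5; s_2 = 1; a_3 = 3.5; b_3 = 6.5; c_3 = 8.5; p_3 = 2.5; t_3 = 2.5; a_4 = 4.5; b_4 = 6.5; c_4 = 6.5; p_4 = 4; q_4 = 1.5; a_5 = 6; b_5 = 5.5; c_5 = 7.5; s_5 = 2.5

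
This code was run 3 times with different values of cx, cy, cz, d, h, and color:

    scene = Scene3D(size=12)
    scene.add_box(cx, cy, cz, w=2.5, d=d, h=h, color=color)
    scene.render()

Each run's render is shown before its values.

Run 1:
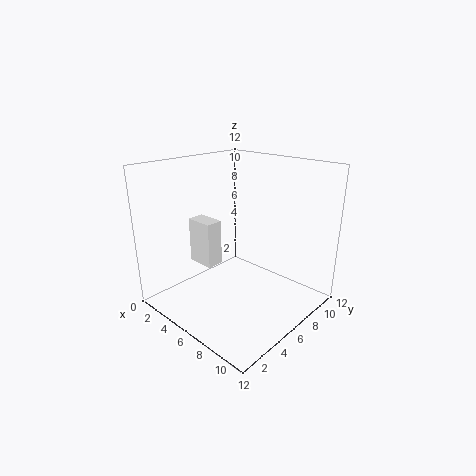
cx = 1.5
cy = 4.5
cz = 3
d = 1.5
h = 4
color = 'white'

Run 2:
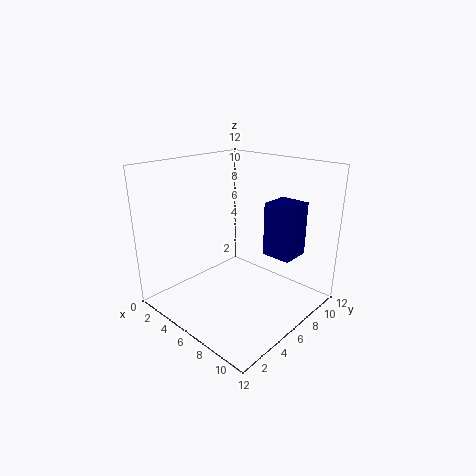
cx = 7.5
cy = 7.5
cz = 4.5
d = 2.5
h = 4.5
color = 'navy'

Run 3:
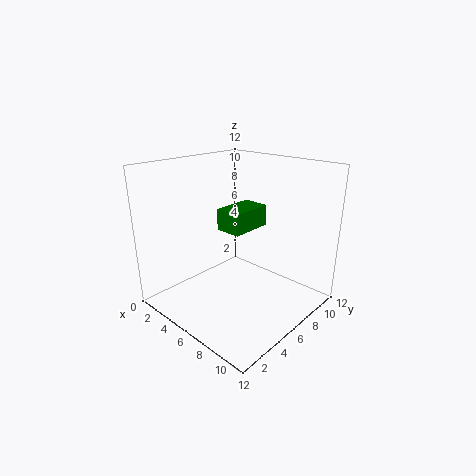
cx = 2.5
cy = 7
cz = 5.5
d = 4
h = 2
color = 'green'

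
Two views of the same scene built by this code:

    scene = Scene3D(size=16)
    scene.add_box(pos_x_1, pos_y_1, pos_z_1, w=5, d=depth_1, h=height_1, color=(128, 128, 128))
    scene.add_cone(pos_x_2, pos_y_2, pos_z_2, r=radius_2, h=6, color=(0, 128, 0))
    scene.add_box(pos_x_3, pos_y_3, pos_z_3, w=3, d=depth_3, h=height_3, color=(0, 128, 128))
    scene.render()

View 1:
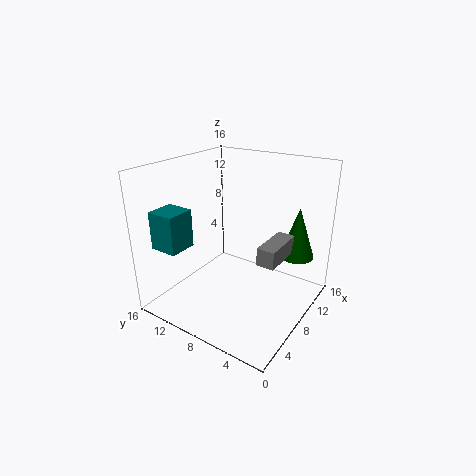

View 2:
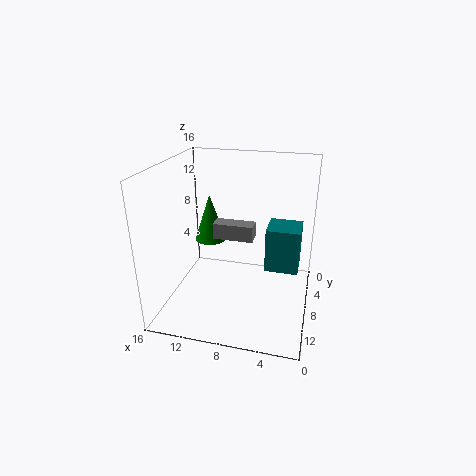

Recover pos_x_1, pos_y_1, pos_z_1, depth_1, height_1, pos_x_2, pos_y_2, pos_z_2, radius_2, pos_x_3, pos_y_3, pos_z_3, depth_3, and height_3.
pos_x_1 = 7, pos_y_1 = 3, pos_z_1 = 6, depth_1 = 2, height_1 = 2, pos_x_2 = 13, pos_y_2 = 3, pos_z_2 = 5, radius_2 = 2, pos_x_3 = 1, pos_y_3 = 11, pos_z_3 = 8, depth_3 = 3, height_3 = 4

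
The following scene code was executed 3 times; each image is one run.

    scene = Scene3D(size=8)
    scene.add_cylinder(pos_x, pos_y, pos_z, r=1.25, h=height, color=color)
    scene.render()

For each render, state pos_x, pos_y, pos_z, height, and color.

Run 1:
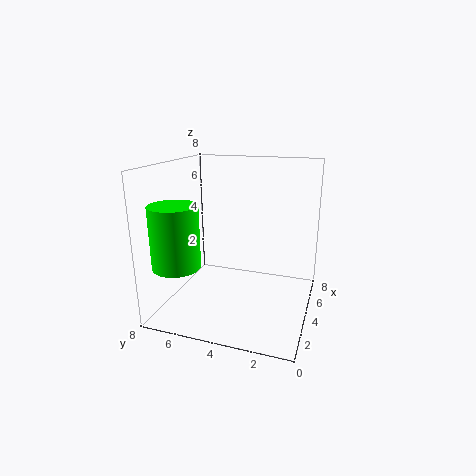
pos_x = 1.5
pos_y = 6.5
pos_z = 3
height = 3.25
color = 'lime'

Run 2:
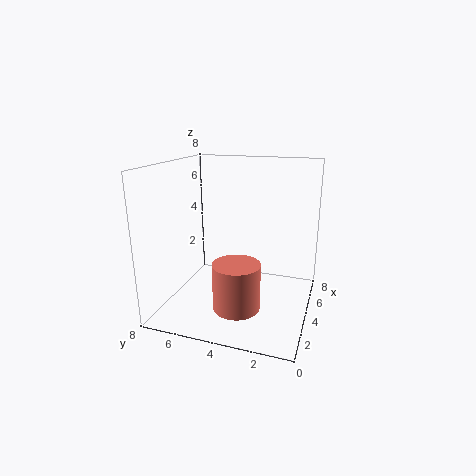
pos_x = 2.25
pos_y = 3.5
pos_z = 0.75
height = 2.5
color = 'salmon'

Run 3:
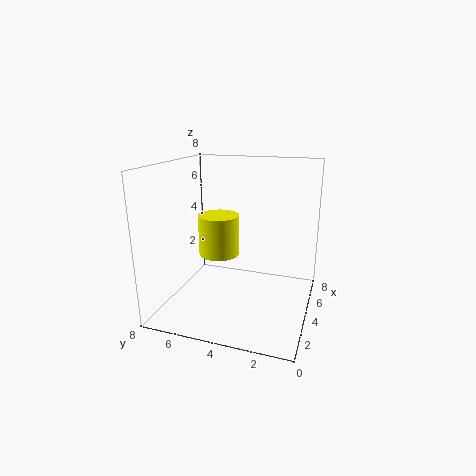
pos_x = 5.5
pos_y = 5.75
pos_z = 2.25
height = 2.5
color = 'yellow'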